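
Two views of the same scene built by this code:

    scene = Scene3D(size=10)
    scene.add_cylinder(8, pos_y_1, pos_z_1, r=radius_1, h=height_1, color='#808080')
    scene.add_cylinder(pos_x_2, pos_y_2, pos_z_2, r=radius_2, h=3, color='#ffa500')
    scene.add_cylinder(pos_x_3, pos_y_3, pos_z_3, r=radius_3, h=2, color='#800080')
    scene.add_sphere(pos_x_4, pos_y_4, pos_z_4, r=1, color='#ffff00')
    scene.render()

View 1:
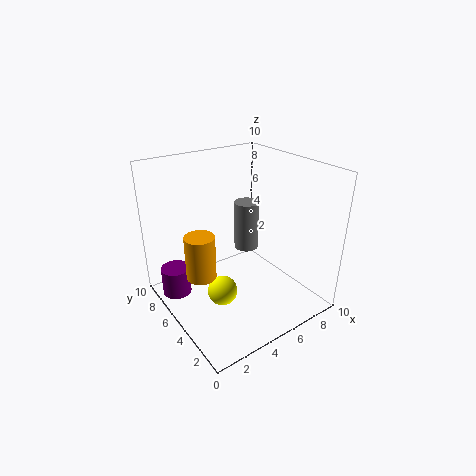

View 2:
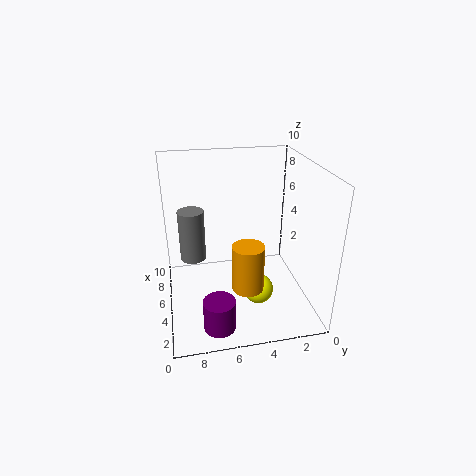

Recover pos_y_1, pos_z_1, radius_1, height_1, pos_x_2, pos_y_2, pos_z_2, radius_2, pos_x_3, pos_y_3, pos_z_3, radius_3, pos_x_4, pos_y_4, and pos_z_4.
pos_y_1 = 8; pos_z_1 = 2; radius_1 = 1; height_1 = 4; pos_x_2 = 2; pos_y_2 = 5; pos_z_2 = 3; radius_2 = 1; pos_x_3 = 1; pos_y_3 = 7; pos_z_3 = 1; radius_3 = 1; pos_x_4 = 3; pos_y_4 = 4; pos_z_4 = 2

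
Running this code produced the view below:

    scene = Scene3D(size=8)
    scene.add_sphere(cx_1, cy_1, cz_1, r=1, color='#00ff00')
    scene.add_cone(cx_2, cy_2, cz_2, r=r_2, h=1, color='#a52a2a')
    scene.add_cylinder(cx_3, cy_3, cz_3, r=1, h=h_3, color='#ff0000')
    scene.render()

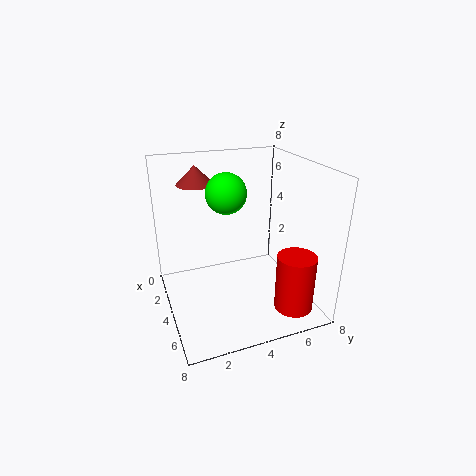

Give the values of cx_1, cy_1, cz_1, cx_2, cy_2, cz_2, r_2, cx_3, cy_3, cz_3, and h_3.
cx_1 = 5
cy_1 = 3
cz_1 = 7
cx_2 = 3
cy_2 = 2
cz_2 = 7
r_2 = 1
cx_3 = 7
cy_3 = 6
cz_3 = 1
h_3 = 3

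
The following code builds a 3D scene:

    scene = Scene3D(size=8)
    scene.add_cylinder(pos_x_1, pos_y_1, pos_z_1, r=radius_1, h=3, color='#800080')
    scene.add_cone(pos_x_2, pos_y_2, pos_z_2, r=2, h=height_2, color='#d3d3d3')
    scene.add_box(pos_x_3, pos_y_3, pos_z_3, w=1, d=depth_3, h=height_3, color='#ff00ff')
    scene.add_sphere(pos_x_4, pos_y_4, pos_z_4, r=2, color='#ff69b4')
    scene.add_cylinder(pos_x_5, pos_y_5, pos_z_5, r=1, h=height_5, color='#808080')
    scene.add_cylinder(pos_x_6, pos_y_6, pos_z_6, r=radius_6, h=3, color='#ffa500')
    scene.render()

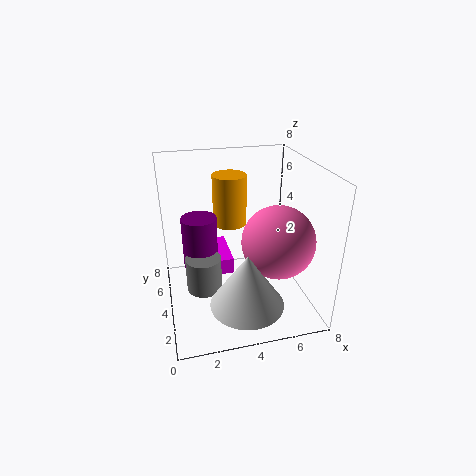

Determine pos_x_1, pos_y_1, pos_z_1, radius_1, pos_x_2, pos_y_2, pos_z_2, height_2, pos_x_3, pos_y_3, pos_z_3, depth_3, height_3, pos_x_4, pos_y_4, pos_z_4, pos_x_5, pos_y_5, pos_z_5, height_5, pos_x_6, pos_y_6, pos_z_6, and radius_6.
pos_x_1 = 2; pos_y_1 = 5; pos_z_1 = 2; radius_1 = 1; pos_x_2 = 4; pos_y_2 = 2; pos_z_2 = 1; height_2 = 3; pos_x_3 = 3; pos_y_3 = 5; pos_z_3 = 1; depth_3 = 3; height_3 = 1; pos_x_4 = 6; pos_y_4 = 3; pos_z_4 = 4; pos_x_5 = 2; pos_y_5 = 4; pos_z_5 = 1; height_5 = 2; pos_x_6 = 4; pos_y_6 = 6; pos_z_6 = 4; radius_6 = 1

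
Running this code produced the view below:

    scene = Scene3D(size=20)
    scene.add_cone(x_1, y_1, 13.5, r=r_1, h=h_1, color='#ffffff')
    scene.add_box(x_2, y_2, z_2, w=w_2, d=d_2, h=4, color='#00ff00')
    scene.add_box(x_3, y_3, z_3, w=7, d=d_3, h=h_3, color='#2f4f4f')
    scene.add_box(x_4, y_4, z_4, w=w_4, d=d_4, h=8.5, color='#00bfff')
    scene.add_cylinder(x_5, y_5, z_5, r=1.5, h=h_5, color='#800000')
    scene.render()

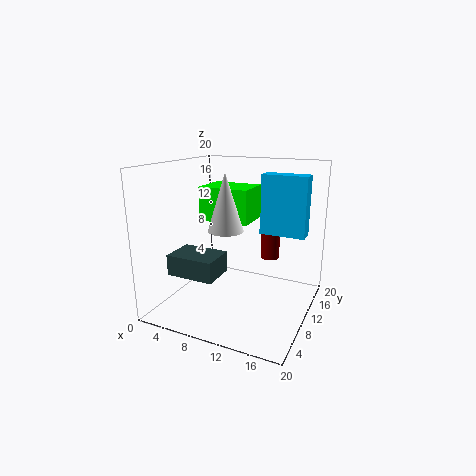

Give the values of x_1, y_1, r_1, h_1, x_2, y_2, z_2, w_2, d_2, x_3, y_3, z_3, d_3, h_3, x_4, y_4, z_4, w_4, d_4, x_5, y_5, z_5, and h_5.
x_1 = 12
y_1 = 2.5
r_1 = 2
h_1 = 6.5
x_2 = 8
y_2 = 3.5
z_2 = 14
w_2 = 6
d_2 = 4.5
x_3 = 1
y_3 = 5.5
z_3 = 4.5
d_3 = 5
h_3 = 3
x_4 = 12
y_4 = 13
z_4 = 10
w_4 = 6.5
d_4 = 2.5
x_5 = 12
y_5 = 18
z_5 = 4.5
h_5 = 8.5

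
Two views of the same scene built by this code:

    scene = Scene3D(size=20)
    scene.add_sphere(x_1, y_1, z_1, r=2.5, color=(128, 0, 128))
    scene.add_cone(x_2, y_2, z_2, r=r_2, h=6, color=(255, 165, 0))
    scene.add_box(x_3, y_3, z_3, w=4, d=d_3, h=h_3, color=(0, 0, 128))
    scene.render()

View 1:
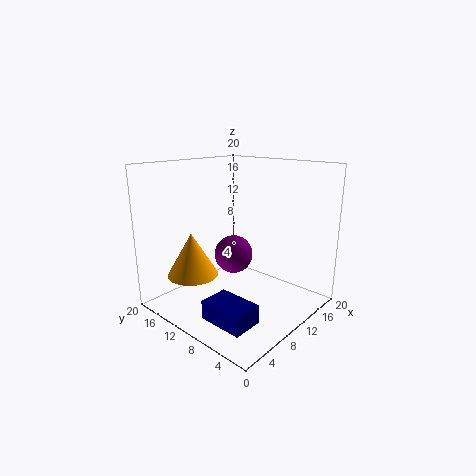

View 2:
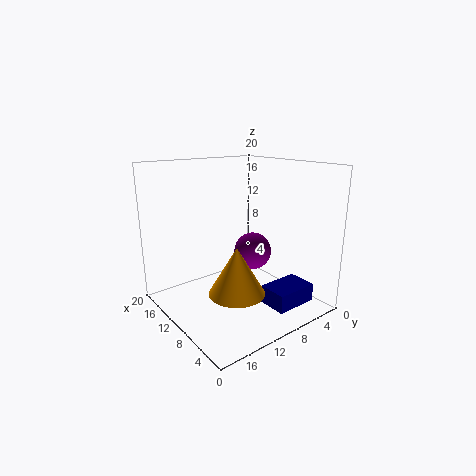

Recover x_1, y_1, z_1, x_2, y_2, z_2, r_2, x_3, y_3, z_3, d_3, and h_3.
x_1 = 8
y_1 = 9
z_1 = 8.5
x_2 = 5
y_2 = 14
z_2 = 5
r_2 = 3.5
x_3 = 2
y_3 = 3
z_3 = 1.5
d_3 = 6
h_3 = 2.5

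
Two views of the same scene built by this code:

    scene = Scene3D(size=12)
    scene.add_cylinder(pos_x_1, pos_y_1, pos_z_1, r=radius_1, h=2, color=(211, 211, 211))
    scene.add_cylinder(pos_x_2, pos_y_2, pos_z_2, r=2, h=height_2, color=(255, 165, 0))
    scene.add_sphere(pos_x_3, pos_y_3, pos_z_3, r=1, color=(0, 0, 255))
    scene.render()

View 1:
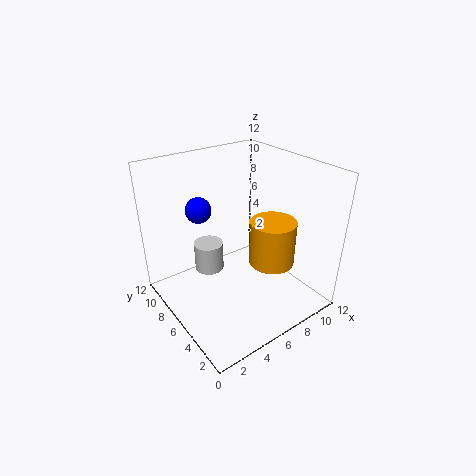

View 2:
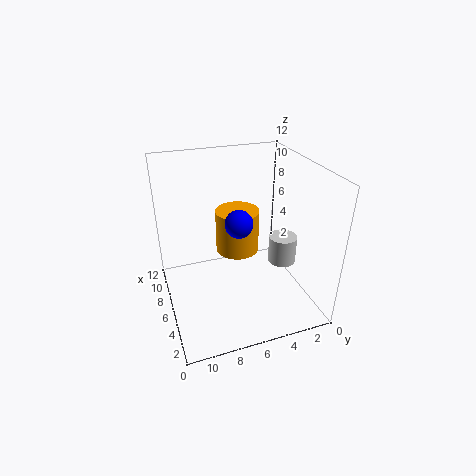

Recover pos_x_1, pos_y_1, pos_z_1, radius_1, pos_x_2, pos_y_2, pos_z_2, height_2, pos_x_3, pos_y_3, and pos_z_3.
pos_x_1 = 2; pos_y_1 = 4; pos_z_1 = 6; radius_1 = 1; pos_x_2 = 9; pos_y_2 = 5; pos_z_2 = 3; height_2 = 4; pos_x_3 = 3; pos_y_3 = 7; pos_z_3 = 9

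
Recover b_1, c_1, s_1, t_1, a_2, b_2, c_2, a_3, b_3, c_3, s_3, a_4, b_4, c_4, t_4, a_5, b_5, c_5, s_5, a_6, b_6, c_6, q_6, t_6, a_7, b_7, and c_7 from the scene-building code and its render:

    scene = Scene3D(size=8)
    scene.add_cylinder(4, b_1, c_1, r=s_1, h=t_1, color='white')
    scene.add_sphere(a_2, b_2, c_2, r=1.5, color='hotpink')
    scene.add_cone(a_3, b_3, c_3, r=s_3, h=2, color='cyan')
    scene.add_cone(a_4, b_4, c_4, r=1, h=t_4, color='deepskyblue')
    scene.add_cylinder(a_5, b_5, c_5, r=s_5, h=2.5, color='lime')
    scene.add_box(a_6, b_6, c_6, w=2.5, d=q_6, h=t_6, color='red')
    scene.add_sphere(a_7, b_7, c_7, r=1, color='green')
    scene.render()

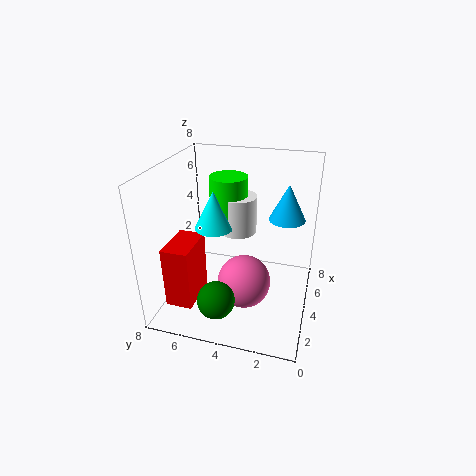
b_1 = 4
c_1 = 4.5
s_1 = 1
t_1 = 2
a_2 = 3.5
b_2 = 3.5
c_2 = 1.5
a_3 = 3
b_3 = 5
c_3 = 5
s_3 = 1
a_4 = 5
b_4 = 1.5
c_4 = 5
t_4 = 2
a_5 = 4
b_5 = 4.5
c_5 = 5
s_5 = 1
a_6 = 1.5
b_6 = 6
c_6 = 0.5
q_6 = 1.5
t_6 = 3.5
a_7 = 1.5
b_7 = 4.5
c_7 = 1.5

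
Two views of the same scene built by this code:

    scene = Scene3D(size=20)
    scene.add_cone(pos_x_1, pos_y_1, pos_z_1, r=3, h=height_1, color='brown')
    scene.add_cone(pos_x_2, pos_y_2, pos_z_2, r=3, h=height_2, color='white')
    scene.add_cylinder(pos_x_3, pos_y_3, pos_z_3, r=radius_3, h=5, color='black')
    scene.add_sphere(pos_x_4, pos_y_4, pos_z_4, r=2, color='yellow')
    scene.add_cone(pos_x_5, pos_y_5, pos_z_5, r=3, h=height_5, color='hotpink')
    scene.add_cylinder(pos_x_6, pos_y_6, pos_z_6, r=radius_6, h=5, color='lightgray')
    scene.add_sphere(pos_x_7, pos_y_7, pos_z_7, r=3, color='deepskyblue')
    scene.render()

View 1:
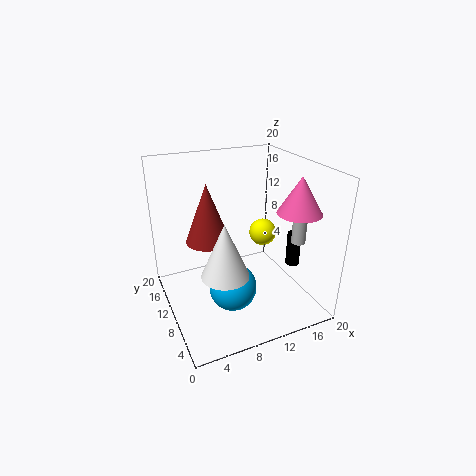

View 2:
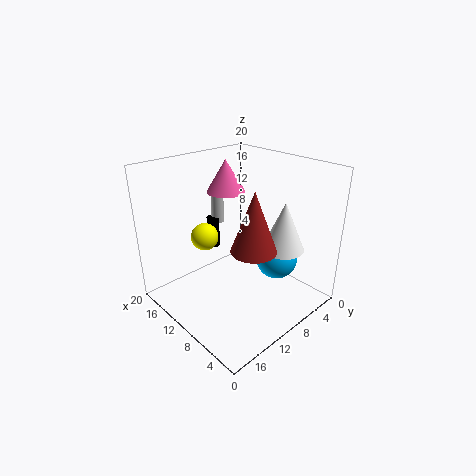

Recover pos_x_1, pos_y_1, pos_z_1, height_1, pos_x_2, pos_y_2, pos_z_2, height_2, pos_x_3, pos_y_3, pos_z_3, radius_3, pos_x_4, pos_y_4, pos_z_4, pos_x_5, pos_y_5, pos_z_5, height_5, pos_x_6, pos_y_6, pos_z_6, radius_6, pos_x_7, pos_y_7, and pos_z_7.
pos_x_1 = 6
pos_y_1 = 11
pos_z_1 = 10
height_1 = 8
pos_x_2 = 6
pos_y_2 = 5
pos_z_2 = 8
height_2 = 7
pos_x_3 = 18
pos_y_3 = 8
pos_z_3 = 5
radius_3 = 1
pos_x_4 = 15
pos_y_4 = 12
pos_z_4 = 9
pos_x_5 = 17
pos_y_5 = 6
pos_z_5 = 14
height_5 = 5
pos_x_6 = 18
pos_y_6 = 7
pos_z_6 = 9
radius_6 = 1
pos_x_7 = 7
pos_y_7 = 5
pos_z_7 = 6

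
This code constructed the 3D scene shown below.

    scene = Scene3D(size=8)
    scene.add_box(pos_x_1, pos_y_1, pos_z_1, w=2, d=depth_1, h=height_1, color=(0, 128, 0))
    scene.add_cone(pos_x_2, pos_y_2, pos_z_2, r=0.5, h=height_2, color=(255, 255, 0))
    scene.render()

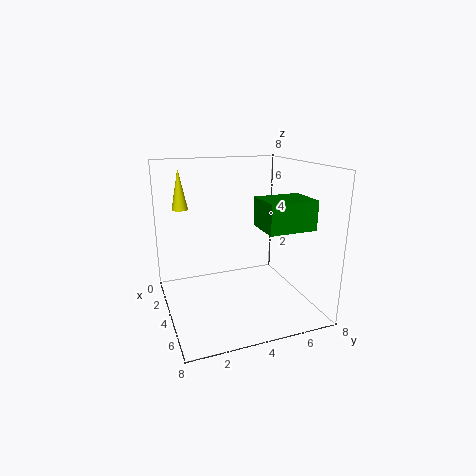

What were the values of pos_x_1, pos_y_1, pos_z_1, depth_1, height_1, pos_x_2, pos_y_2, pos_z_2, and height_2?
pos_x_1 = 5
pos_y_1 = 4.5
pos_z_1 = 5
depth_1 = 2.5
height_1 = 1.5
pos_x_2 = 0.5
pos_y_2 = 1.5
pos_z_2 = 5
height_2 = 2.5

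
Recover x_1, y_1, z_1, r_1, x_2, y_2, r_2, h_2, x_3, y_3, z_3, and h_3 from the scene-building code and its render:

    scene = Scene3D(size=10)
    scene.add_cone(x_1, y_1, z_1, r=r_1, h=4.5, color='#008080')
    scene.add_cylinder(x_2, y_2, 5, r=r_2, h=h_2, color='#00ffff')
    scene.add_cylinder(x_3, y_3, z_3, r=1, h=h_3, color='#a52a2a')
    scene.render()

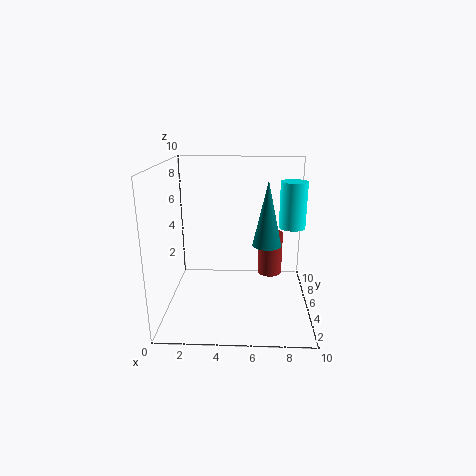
x_1 = 7
y_1 = 5
z_1 = 4.5
r_1 = 1
x_2 = 9
y_2 = 7.5
r_2 = 1
h_2 = 3.5
x_3 = 7.5
y_3 = 9
z_3 = 0.5
h_3 = 3.5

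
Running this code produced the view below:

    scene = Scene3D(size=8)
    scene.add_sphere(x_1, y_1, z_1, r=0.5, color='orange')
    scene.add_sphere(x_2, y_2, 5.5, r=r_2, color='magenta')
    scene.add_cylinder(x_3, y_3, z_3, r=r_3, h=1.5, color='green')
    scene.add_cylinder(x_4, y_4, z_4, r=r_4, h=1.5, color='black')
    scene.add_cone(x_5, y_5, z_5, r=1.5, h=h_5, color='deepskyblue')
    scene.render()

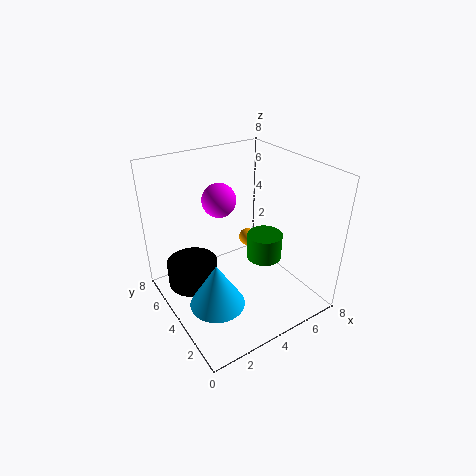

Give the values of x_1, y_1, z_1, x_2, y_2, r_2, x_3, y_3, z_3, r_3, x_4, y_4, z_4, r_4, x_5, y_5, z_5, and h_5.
x_1 = 5, y_1 = 4.5, z_1 = 3.5, x_2 = 4, y_2 = 6, r_2 = 1, x_3 = 5.5, y_3 = 3.5, z_3 = 2.5, r_3 = 1, x_4 = 2, y_4 = 6, z_4 = 0.5, r_4 = 1.5, x_5 = 2, y_5 = 3, z_5 = 1, h_5 = 2.5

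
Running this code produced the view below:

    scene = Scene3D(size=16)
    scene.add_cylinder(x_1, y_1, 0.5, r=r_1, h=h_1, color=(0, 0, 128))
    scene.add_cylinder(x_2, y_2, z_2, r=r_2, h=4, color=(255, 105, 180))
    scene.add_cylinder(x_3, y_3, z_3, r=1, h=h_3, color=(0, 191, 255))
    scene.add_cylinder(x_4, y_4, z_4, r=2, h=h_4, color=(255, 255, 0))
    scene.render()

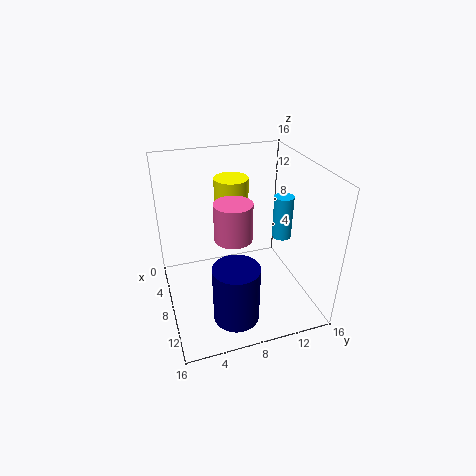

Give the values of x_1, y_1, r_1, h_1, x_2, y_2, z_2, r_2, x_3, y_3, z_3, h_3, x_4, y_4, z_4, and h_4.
x_1 = 12; y_1 = 6.5; r_1 = 2.5; h_1 = 6.5; x_2 = 9.5; y_2 = 7; z_2 = 9; r_2 = 2; x_3 = 10.5; y_3 = 12; z_3 = 9; h_3 = 4.5; x_4 = 4; y_4 = 8.5; z_4 = 7.5; h_4 = 6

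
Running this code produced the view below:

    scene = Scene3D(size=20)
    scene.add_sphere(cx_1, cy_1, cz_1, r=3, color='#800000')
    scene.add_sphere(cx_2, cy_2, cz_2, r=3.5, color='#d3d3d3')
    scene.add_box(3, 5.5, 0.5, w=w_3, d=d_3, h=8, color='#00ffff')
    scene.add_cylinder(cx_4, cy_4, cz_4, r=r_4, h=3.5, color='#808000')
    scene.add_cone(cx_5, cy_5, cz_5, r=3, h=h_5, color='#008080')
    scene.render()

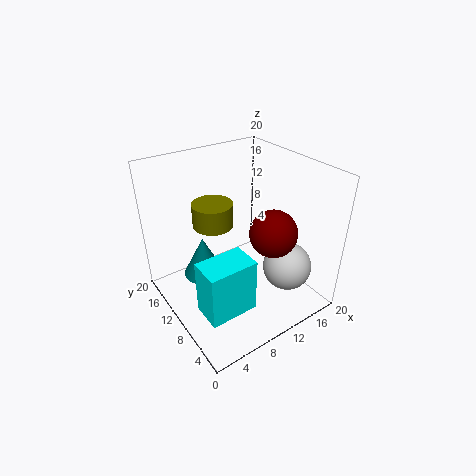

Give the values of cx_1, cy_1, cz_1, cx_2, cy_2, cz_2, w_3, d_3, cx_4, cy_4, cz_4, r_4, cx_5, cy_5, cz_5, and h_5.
cx_1 = 11.5; cy_1 = 4.5; cz_1 = 13; cx_2 = 16; cy_2 = 6; cz_2 = 5; w_3 = 7; d_3 = 4.5; cx_4 = 9; cy_4 = 15; cz_4 = 10; r_4 = 3; cx_5 = 6.5; cy_5 = 14; cz_5 = 3; h_5 = 6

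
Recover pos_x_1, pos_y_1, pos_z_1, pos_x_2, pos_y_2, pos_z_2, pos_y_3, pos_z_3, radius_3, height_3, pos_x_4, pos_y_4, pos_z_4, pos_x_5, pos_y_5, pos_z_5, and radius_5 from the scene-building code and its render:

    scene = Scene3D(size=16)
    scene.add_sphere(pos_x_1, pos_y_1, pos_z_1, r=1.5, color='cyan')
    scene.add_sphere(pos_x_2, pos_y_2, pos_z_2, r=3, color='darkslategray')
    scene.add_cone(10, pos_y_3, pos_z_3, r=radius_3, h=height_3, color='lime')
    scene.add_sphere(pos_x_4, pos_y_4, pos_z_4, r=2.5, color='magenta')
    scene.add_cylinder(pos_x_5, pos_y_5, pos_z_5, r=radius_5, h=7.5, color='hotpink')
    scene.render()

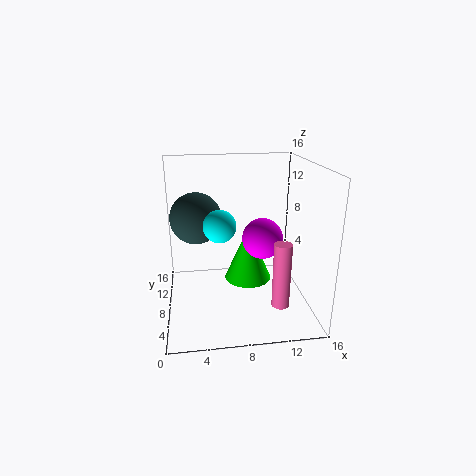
pos_x_1 = 5.5; pos_y_1 = 2.5; pos_z_1 = 11.5; pos_x_2 = 3.5; pos_y_2 = 11; pos_z_2 = 9.5; pos_y_3 = 12.5; pos_z_3 = 0.5; radius_3 = 3; height_3 = 7; pos_x_4 = 11.5; pos_y_4 = 11; pos_z_4 = 6.5; pos_x_5 = 12.5; pos_y_5 = 5.5; pos_z_5 = 0.5; radius_5 = 1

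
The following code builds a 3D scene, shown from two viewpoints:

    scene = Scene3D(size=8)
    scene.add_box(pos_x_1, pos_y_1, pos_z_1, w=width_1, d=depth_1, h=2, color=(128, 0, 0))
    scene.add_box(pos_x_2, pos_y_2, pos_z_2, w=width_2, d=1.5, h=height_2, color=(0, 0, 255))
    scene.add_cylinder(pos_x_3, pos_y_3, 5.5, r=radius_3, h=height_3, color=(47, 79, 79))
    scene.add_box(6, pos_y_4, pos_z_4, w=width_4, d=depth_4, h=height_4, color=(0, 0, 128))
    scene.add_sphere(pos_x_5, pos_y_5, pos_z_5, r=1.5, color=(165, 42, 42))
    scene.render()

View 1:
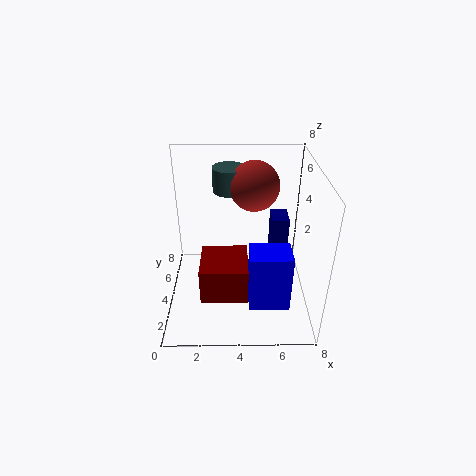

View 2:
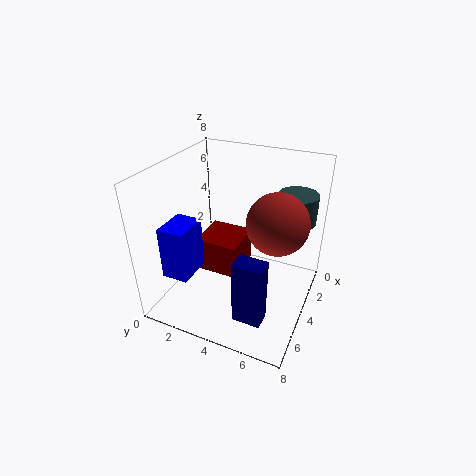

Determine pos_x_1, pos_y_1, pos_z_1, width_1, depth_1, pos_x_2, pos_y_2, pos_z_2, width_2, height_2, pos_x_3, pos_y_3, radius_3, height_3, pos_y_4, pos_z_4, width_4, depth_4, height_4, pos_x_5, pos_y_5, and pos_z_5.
pos_x_1 = 2; pos_y_1 = 1.5; pos_z_1 = 1.5; width_1 = 2.5; depth_1 = 2.5; pos_x_2 = 4.5; pos_y_2 = 0.5; pos_z_2 = 2; width_2 = 2; height_2 = 3; pos_x_3 = 3.5; pos_y_3 = 7; radius_3 = 1; height_3 = 1.5; pos_y_4 = 5; pos_z_4 = 1; width_4 = 1; depth_4 = 1.5; height_4 = 3.5; pos_x_5 = 5; pos_y_5 = 6.5; pos_z_5 = 6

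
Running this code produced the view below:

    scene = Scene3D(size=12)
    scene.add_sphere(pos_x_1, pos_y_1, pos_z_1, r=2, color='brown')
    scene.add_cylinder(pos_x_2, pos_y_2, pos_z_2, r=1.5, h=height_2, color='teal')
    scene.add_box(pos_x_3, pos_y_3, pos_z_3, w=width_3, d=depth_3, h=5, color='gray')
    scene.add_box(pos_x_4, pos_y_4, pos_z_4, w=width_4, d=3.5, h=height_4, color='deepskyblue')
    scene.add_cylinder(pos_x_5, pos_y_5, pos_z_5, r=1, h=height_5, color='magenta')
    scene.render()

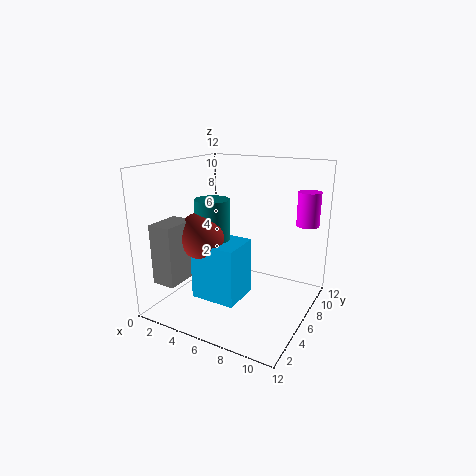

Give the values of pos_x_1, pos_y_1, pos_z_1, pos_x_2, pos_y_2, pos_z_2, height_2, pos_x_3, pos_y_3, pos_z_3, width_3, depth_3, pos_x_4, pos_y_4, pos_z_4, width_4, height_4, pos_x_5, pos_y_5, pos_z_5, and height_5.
pos_x_1 = 3; pos_y_1 = 5; pos_z_1 = 6; pos_x_2 = 3.5; pos_y_2 = 6; pos_z_2 = 5.5; height_2 = 3.5; pos_x_3 = 0.5; pos_y_3 = 1.5; pos_z_3 = 2.5; width_3 = 2; depth_3 = 3; pos_x_4 = 2.5; pos_y_4 = 4; pos_z_4 = 0.5; width_4 = 4; height_4 = 5; pos_x_5 = 10.5; pos_y_5 = 10.5; pos_z_5 = 6.5; height_5 = 3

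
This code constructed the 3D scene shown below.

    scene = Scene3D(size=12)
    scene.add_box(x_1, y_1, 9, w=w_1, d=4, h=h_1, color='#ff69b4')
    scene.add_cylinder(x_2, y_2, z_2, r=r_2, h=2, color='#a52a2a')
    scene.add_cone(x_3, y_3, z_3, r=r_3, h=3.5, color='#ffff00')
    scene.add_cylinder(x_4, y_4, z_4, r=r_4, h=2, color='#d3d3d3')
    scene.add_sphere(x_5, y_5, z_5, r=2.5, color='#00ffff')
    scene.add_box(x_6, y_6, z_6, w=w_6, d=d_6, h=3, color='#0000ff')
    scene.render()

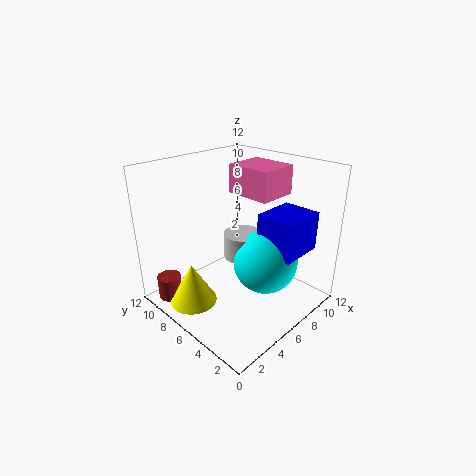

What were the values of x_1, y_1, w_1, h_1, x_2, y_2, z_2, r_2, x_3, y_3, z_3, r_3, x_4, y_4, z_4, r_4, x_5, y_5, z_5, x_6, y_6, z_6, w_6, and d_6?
x_1 = 7.5, y_1 = 4.5, w_1 = 3.5, h_1 = 2.5, x_2 = 1.5, y_2 = 10, z_2 = 0.5, r_2 = 1, x_3 = 2.5, y_3 = 8, z_3 = 0.5, r_3 = 2, x_4 = 5.5, y_4 = 5, z_4 = 5, r_4 = 1.5, x_5 = 6, y_5 = 3, z_5 = 5, x_6 = 5.5, y_6 = 0.5, z_6 = 6, w_6 = 3.5, d_6 = 3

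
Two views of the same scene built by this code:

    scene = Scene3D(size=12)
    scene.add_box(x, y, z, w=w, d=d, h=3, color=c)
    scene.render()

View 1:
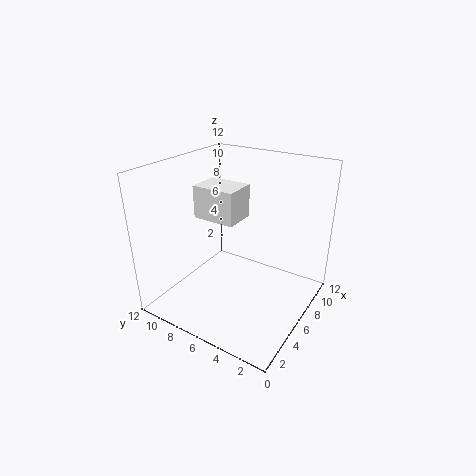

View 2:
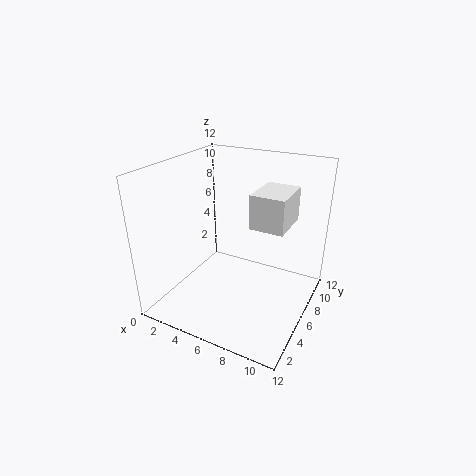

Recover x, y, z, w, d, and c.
x = 6.5; y = 7; z = 6.5; w = 3; d = 4; c = 'white'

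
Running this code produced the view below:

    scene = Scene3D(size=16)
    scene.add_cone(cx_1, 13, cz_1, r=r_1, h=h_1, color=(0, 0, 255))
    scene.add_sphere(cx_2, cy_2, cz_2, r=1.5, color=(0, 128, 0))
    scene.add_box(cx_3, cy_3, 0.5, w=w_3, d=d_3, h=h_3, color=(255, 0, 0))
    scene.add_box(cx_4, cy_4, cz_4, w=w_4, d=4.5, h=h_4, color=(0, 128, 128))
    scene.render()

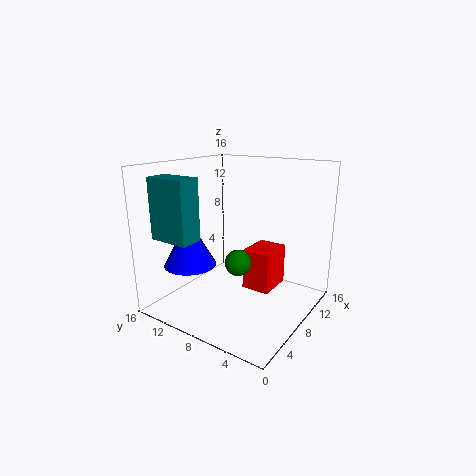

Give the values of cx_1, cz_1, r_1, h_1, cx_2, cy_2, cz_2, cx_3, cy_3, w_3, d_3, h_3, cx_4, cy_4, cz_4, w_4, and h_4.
cx_1 = 5.5
cz_1 = 4.5
r_1 = 3
h_1 = 5.5
cx_2 = 8
cy_2 = 8
cz_2 = 5
cx_3 = 10.5
cy_3 = 5.5
w_3 = 4.5
d_3 = 3.5
h_3 = 5
cx_4 = 1.5
cy_4 = 10
cz_4 = 8.5
w_4 = 2.5
h_4 = 6.5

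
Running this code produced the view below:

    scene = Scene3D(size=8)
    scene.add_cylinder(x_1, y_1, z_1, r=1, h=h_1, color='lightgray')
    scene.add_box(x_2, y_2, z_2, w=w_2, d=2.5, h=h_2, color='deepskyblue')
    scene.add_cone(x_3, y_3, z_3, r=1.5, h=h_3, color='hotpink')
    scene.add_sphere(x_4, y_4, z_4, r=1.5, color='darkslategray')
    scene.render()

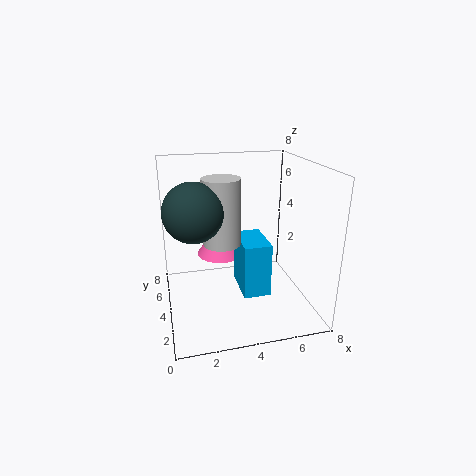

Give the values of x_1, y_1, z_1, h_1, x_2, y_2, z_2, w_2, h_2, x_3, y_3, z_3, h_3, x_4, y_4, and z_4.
x_1 = 3
y_1 = 3.5
z_1 = 4
h_1 = 3.5
x_2 = 4
y_2 = 2.5
z_2 = 1
w_2 = 1.5
h_2 = 3
x_3 = 3.5
y_3 = 6.5
z_3 = 2
h_3 = 2
x_4 = 1.5
y_4 = 3
z_4 = 6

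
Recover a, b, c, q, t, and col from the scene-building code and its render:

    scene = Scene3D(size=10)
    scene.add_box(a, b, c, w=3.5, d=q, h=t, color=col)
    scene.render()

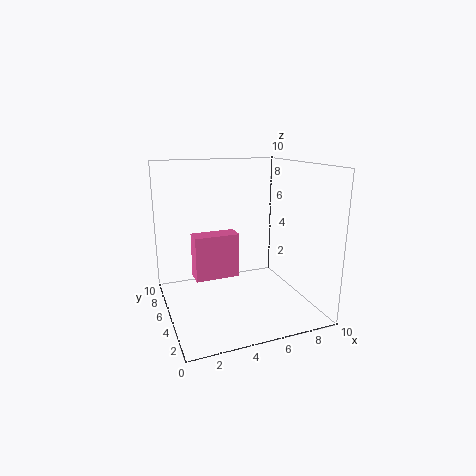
a = 2.5
b = 7.25
c = 1
q = 1.5
t = 3.5
col = 'hotpink'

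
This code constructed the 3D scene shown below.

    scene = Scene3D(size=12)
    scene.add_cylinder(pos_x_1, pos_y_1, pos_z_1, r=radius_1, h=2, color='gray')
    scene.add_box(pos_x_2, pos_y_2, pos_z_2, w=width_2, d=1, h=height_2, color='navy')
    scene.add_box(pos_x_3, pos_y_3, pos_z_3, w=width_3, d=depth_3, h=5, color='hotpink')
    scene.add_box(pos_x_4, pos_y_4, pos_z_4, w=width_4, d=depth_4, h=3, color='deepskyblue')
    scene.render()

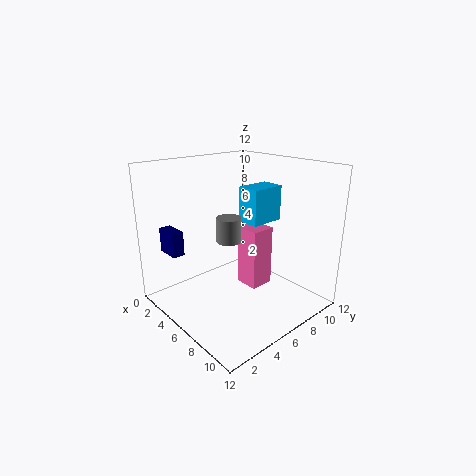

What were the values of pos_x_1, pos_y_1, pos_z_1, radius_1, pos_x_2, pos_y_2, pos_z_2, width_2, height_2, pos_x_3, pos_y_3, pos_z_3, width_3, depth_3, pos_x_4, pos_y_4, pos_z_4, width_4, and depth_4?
pos_x_1 = 6
pos_y_1 = 5
pos_z_1 = 6
radius_1 = 1
pos_x_2 = 2
pos_y_2 = 1
pos_z_2 = 5
width_2 = 2
height_2 = 2
pos_x_3 = 6
pos_y_3 = 6
pos_z_3 = 2
width_3 = 2
depth_3 = 2
pos_x_4 = 5
pos_y_4 = 7
pos_z_4 = 7
width_4 = 2
depth_4 = 3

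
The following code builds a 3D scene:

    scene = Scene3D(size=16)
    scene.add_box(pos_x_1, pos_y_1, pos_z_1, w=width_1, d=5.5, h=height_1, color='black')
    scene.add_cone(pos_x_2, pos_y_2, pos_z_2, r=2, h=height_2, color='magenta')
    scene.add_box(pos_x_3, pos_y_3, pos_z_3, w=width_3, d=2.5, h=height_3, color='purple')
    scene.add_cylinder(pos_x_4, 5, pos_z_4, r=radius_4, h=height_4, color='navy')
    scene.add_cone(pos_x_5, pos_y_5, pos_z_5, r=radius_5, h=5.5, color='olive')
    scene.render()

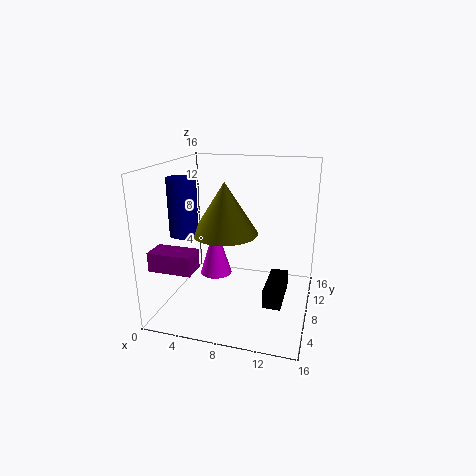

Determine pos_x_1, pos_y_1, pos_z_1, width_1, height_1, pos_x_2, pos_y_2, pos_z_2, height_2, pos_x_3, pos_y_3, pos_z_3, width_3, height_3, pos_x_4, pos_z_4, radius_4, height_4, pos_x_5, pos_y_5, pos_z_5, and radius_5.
pos_x_1 = 11.5
pos_y_1 = 5
pos_z_1 = 1.5
width_1 = 2
height_1 = 2
pos_x_2 = 4
pos_y_2 = 11.5
pos_z_2 = 1.5
height_2 = 6.5
pos_x_3 = 0.5
pos_y_3 = 1.5
pos_z_3 = 6
width_3 = 4.5
height_3 = 2
pos_x_4 = 3
pos_z_4 = 9
radius_4 = 1.5
height_4 = 6
pos_x_5 = 7
pos_y_5 = 6.5
pos_z_5 = 9
radius_5 = 3.5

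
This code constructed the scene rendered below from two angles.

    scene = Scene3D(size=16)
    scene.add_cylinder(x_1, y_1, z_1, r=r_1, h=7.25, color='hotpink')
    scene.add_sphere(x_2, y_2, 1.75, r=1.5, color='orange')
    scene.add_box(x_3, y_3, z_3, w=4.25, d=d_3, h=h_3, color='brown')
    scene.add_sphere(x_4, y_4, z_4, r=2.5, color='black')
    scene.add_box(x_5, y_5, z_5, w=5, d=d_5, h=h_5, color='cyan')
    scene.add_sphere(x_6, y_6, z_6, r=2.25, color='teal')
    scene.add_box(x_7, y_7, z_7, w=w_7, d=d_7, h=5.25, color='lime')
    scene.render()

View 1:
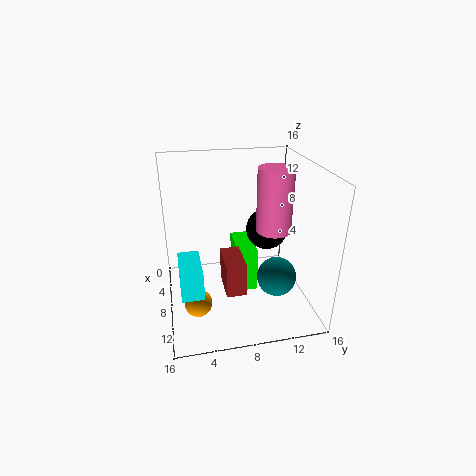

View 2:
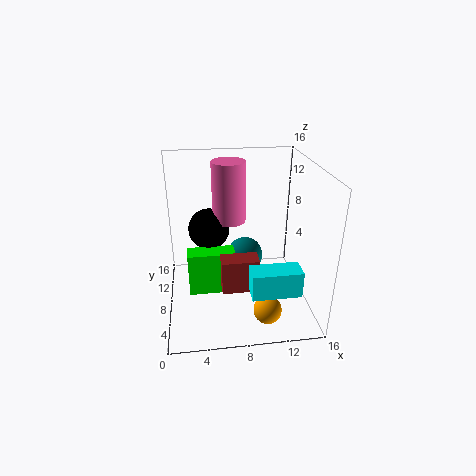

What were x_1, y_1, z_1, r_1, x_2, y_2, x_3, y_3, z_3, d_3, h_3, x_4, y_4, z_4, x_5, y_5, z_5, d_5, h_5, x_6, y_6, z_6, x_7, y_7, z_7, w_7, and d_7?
x_1 = 7.5; y_1 = 12.25; z_1 = 8.25; r_1 = 2; x_2 = 10.5; y_2 = 3; x_3 = 6; y_3 = 6.25; z_3 = 1.75; d_3 = 2.25; h_3 = 4; x_4 = 5; y_4 = 12.25; z_4 = 7.25; x_5 = 8.5; y_5 = 1.25; z_5 = 4.5; d_5 = 2.25; h_5 = 2.75; x_6 = 9.5; y_6 = 12.25; z_6 = 3.25; x_7 = 2.25; y_7 = 8.25; z_7 = 0.5; w_7 = 5.5; d_7 = 2.25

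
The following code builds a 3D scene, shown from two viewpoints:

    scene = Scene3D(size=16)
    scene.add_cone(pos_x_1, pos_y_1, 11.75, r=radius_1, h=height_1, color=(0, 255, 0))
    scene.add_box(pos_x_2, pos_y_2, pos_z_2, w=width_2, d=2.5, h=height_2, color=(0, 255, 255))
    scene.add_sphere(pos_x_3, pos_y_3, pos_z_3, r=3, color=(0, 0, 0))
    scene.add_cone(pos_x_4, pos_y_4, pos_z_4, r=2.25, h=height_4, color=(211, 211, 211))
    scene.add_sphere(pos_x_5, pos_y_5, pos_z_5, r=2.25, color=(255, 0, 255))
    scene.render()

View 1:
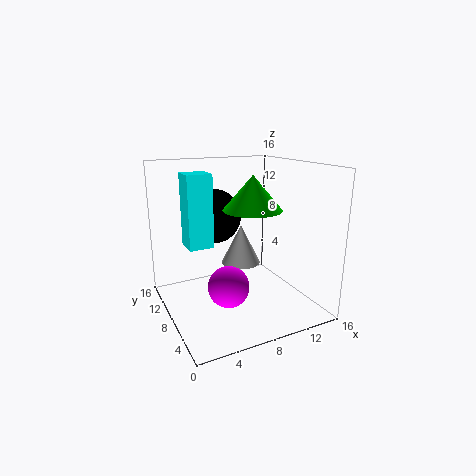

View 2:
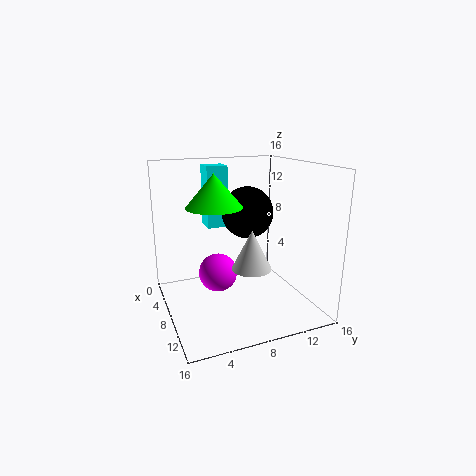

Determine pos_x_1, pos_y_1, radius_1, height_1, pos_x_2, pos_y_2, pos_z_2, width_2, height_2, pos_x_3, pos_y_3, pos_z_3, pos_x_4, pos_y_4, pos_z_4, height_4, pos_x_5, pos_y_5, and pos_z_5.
pos_x_1 = 8.25
pos_y_1 = 5.25
radius_1 = 3
height_1 = 3.5
pos_x_2 = 1.75
pos_y_2 = 5.75
pos_z_2 = 8.25
width_2 = 2.5
height_2 = 7.25
pos_x_3 = 6
pos_y_3 = 10
pos_z_3 = 10.25
pos_x_4 = 9
pos_y_4 = 9.25
pos_z_4 = 4.5
height_4 = 4.5
pos_x_5 = 6
pos_y_5 = 6.25
pos_z_5 = 3.25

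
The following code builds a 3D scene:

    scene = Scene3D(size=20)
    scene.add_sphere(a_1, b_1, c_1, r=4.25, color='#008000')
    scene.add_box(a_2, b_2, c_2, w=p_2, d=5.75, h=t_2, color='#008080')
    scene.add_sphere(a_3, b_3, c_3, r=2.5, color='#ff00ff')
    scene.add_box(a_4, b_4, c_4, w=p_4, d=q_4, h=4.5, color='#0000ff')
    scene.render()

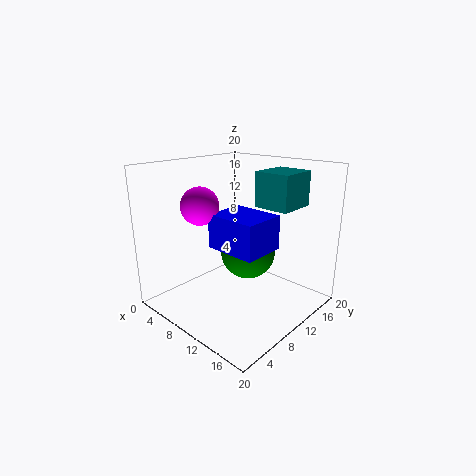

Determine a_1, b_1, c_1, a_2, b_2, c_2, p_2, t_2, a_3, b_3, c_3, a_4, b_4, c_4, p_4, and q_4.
a_1 = 7.75
b_1 = 14.75
c_1 = 5.75
a_2 = 10
b_2 = 13.5
c_2 = 13.75
p_2 = 5.25
t_2 = 5
a_3 = 7.5
b_3 = 5.5
c_3 = 15
a_4 = 9
b_4 = 5.5
c_4 = 9.75
p_4 = 7
q_4 = 5.75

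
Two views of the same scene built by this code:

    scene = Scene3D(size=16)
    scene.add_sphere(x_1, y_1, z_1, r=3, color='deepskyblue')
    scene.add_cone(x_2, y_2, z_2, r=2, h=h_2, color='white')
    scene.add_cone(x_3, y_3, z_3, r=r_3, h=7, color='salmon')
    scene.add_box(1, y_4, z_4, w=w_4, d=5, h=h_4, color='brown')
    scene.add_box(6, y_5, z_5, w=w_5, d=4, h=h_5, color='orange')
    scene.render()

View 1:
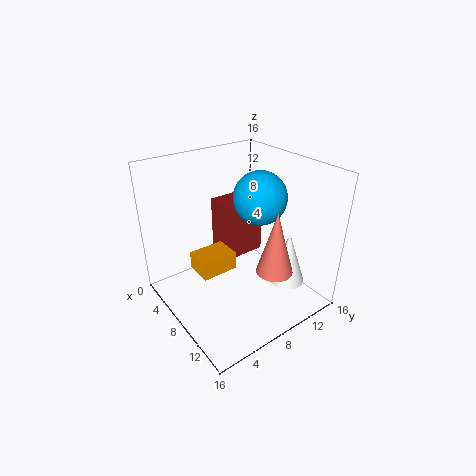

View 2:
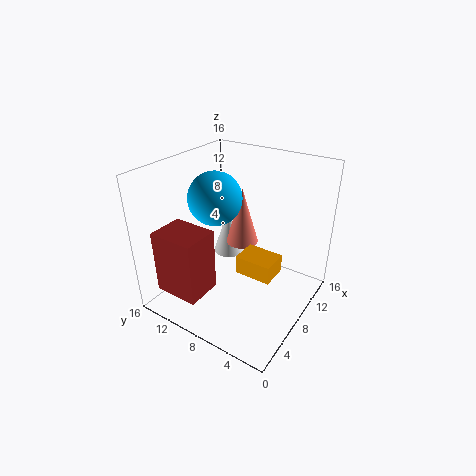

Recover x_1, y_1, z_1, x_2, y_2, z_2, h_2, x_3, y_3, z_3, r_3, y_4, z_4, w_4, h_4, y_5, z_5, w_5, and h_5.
x_1 = 8; y_1 = 11; z_1 = 12; x_2 = 12; y_2 = 12; z_2 = 3; h_2 = 6; x_3 = 12; y_3 = 10; z_3 = 5; r_3 = 2; y_4 = 9; z_4 = 3; w_4 = 4; h_4 = 7; y_5 = 3; z_5 = 5; w_5 = 3; h_5 = 2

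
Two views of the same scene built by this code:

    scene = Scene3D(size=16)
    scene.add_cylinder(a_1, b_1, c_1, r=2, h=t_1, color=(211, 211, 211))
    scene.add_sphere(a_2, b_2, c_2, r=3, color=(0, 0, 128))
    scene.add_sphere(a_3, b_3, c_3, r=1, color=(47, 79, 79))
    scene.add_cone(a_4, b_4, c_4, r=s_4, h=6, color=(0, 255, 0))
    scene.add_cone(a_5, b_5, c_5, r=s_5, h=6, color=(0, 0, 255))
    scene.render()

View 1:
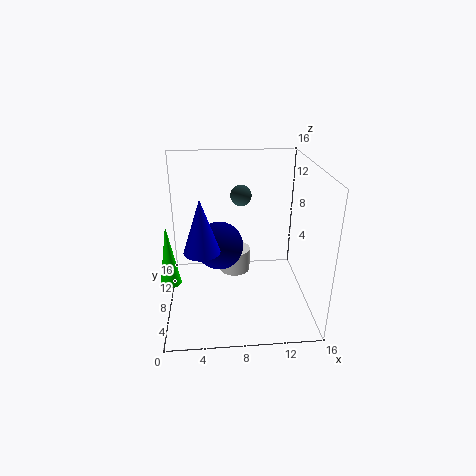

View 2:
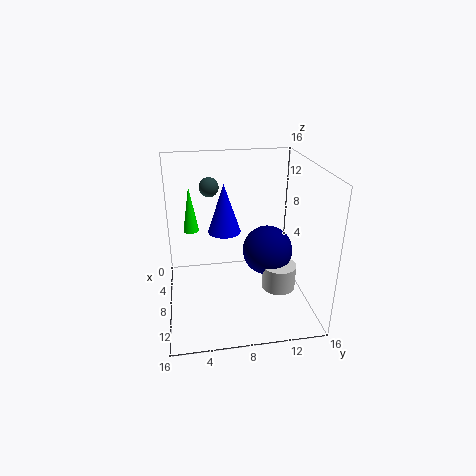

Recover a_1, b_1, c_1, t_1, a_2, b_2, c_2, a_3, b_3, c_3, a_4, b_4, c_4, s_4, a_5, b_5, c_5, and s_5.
a_1 = 8, b_1 = 13, c_1 = 1, t_1 = 3, a_2 = 6, b_2 = 12, c_2 = 5, a_3 = 8, b_3 = 5, c_3 = 14, a_4 = 1, b_4 = 3, c_4 = 6, s_4 = 1, a_5 = 4, b_5 = 7, c_5 = 7, s_5 = 2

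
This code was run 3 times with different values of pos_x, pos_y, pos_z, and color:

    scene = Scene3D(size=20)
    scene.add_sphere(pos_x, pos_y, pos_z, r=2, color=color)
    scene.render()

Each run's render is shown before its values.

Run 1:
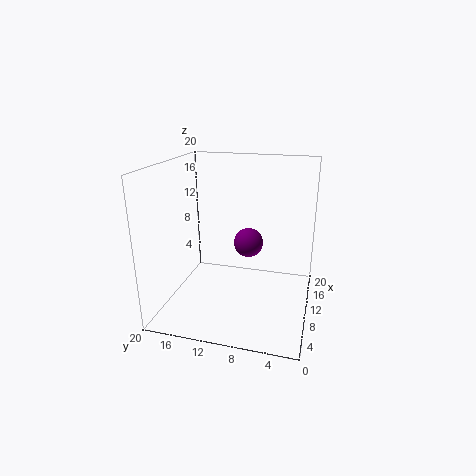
pos_x = 10, pos_y = 8.5, pos_z = 9.5, color = 'purple'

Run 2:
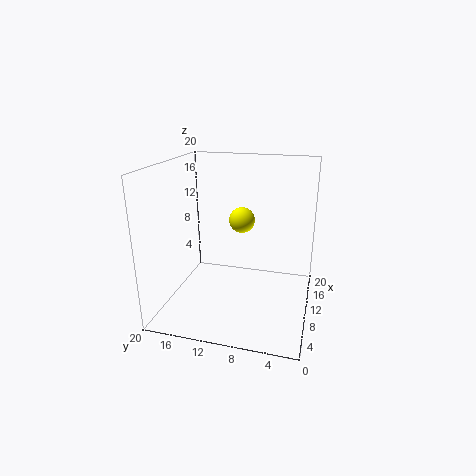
pos_x = 16, pos_y = 11, pos_z = 10.5, color = 'yellow'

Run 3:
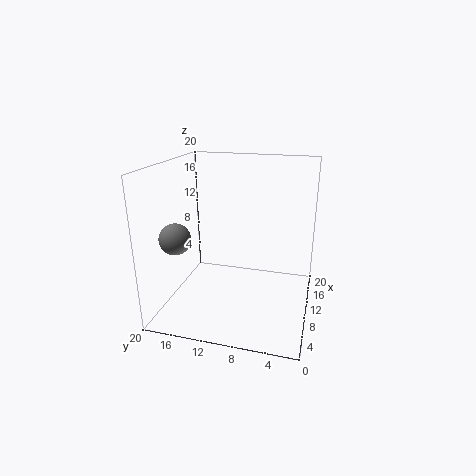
pos_x = 4, pos_y = 16.5, pos_z = 11.5, color = 'gray'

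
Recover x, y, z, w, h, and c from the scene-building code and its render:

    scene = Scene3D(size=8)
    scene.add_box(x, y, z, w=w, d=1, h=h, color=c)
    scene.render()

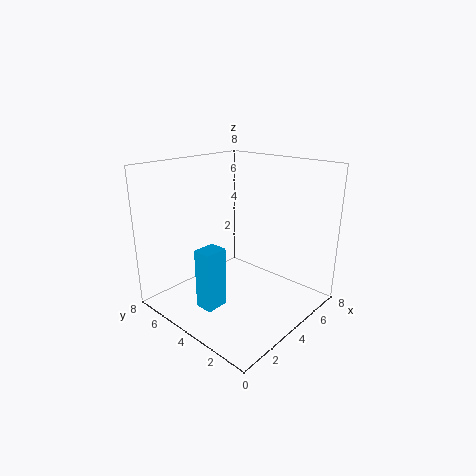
x = 1.25
y = 3.5
z = 0.75
w = 1.25
h = 3.25
c = 'deepskyblue'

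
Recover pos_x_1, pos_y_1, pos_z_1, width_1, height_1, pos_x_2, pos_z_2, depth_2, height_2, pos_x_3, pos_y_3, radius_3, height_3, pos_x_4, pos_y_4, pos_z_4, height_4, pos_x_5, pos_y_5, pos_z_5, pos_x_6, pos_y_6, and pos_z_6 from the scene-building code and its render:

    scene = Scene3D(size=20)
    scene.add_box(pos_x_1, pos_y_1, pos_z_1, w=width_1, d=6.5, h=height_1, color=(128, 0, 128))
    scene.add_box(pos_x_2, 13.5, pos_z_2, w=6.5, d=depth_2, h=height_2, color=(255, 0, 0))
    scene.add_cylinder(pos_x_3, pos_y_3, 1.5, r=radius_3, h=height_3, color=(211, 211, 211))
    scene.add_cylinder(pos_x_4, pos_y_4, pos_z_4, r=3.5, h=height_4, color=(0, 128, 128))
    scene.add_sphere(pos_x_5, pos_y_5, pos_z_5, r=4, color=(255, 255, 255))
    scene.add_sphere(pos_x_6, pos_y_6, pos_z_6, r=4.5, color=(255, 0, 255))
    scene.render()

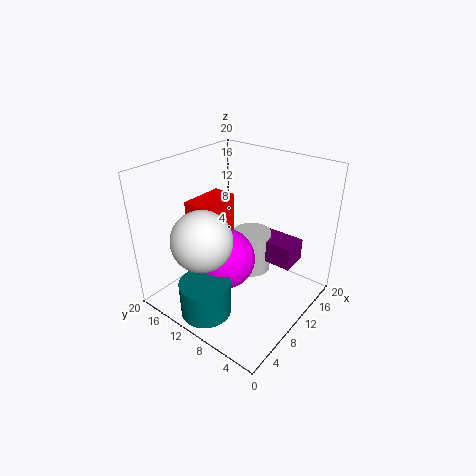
pos_x_1 = 15; pos_y_1 = 4.5; pos_z_1 = 4; width_1 = 4; height_1 = 3.5; pos_x_2 = 7; pos_z_2 = 5.5; depth_2 = 3.5; height_2 = 9; pos_x_3 = 15.5; pos_y_3 = 11.5; radius_3 = 3; height_3 = 6.5; pos_x_4 = 4; pos_y_4 = 11; pos_z_4 = 0.5; height_4 = 5; pos_x_5 = 4.5; pos_y_5 = 11.5; pos_z_5 = 11.5; pos_x_6 = 10; pos_y_6 = 12.5; pos_z_6 = 5.5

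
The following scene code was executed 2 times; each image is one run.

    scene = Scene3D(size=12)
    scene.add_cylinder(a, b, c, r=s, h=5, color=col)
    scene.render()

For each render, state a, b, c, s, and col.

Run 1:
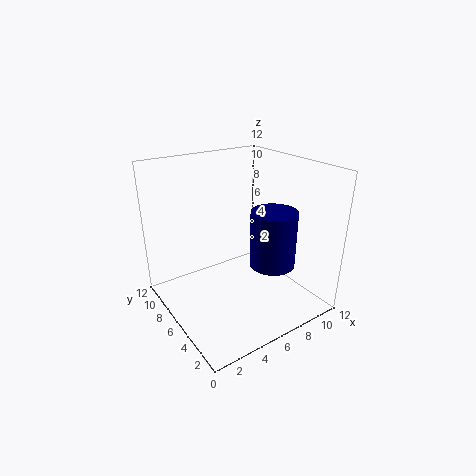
a = 9
b = 5
c = 3
s = 2
col = 'navy'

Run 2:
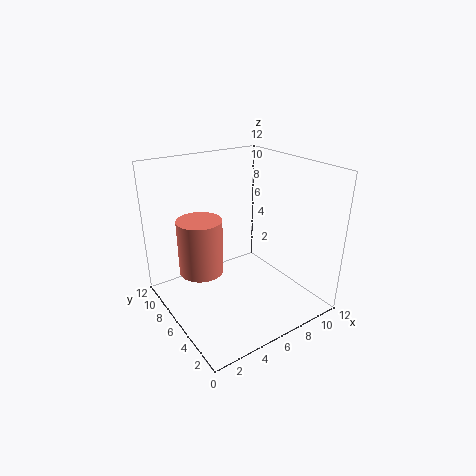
a = 4
b = 9
c = 2
s = 2
col = 'salmon'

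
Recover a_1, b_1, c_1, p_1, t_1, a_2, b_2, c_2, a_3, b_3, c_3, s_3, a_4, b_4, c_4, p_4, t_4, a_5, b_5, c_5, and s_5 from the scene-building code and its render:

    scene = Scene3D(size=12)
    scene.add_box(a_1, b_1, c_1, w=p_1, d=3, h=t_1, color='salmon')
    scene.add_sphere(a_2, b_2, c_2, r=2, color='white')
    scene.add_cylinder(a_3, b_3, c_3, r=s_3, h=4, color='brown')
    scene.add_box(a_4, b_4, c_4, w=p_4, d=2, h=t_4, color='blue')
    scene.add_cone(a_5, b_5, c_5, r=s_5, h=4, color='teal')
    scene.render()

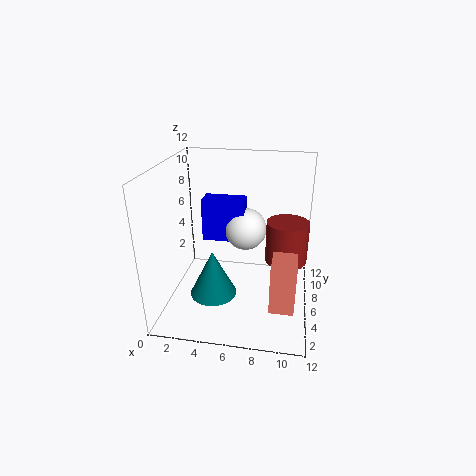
a_1 = 9, b_1 = 3, c_1 = 1, p_1 = 2, t_1 = 4, a_2 = 6, b_2 = 10, c_2 = 5, a_3 = 10, b_3 = 10, c_3 = 2, s_3 = 2, a_4 = 2, b_4 = 9, c_4 = 4, p_4 = 4, t_4 = 4, a_5 = 4, b_5 = 5, c_5 = 1, s_5 = 2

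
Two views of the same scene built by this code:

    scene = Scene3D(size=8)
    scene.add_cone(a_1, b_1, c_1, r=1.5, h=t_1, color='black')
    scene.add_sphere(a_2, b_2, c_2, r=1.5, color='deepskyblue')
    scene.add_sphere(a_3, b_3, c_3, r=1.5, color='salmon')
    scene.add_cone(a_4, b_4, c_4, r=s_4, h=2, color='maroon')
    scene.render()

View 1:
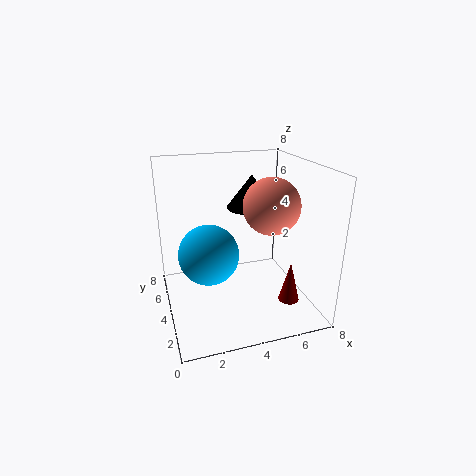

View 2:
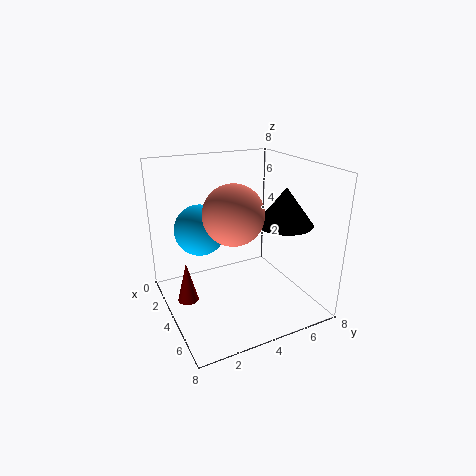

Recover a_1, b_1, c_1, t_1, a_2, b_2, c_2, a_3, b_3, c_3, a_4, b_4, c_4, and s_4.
a_1 = 5.5
b_1 = 6
c_1 = 5
t_1 = 2
a_2 = 2
b_2 = 2.5
c_2 = 4
a_3 = 5.5
b_3 = 3
c_3 = 6
a_4 = 5.5
b_4 = 0.5
c_4 = 2
s_4 = 0.5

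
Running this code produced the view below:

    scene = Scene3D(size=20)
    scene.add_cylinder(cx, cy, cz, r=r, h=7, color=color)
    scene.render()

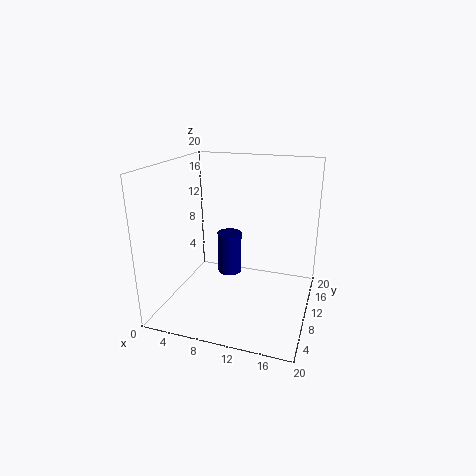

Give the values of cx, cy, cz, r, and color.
cx = 6, cy = 17.5, cz = 0.5, r = 2, color = 'navy'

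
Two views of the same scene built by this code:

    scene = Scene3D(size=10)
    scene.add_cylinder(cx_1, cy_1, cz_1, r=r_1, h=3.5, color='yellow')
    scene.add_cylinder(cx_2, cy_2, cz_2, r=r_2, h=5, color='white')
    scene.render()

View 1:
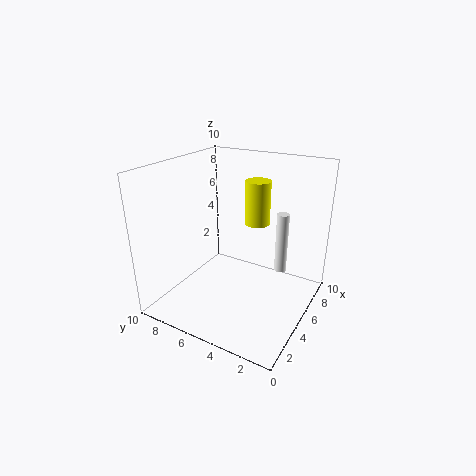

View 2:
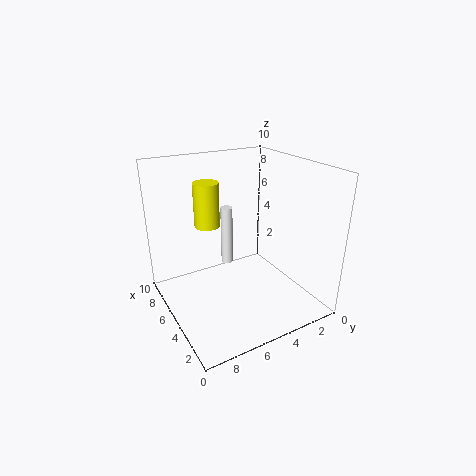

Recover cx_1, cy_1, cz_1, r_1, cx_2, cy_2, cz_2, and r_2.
cx_1 = 9; cy_1 = 5.5; cz_1 = 4.5; r_1 = 1; cx_2 = 9.5; cy_2 = 3.5; cz_2 = 0.5; r_2 = 0.5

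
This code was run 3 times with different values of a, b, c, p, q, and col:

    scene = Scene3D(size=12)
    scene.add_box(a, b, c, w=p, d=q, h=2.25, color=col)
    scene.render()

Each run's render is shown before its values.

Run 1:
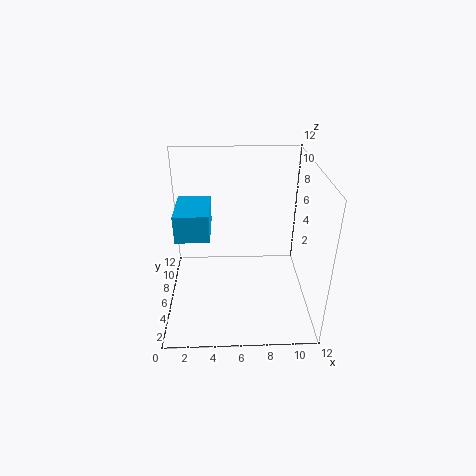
a = 1
b = 4.5
c = 6.5
p = 2.75
q = 4
col = 'deepskyblue'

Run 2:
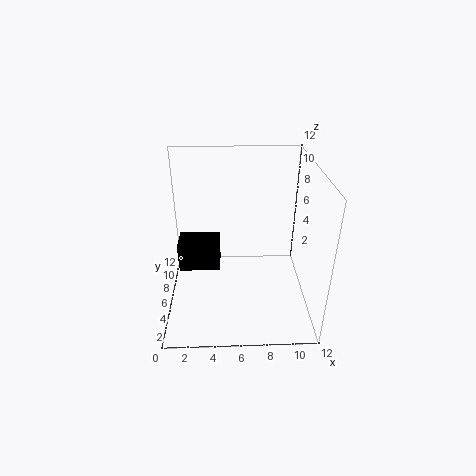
a = 1.25
b = 4
c = 4.25
p = 3.25
q = 2.25
col = 'black'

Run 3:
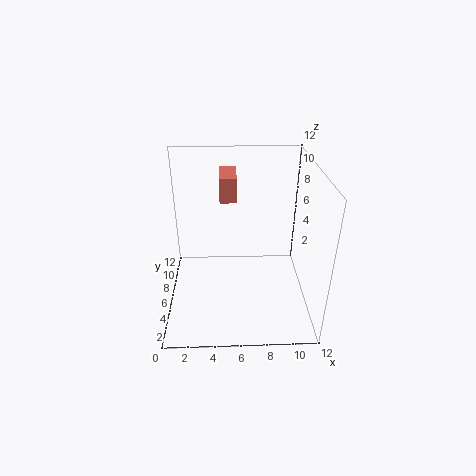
a = 4.5
b = 8.5
c = 8
p = 1.5
q = 3.25
col = 'salmon'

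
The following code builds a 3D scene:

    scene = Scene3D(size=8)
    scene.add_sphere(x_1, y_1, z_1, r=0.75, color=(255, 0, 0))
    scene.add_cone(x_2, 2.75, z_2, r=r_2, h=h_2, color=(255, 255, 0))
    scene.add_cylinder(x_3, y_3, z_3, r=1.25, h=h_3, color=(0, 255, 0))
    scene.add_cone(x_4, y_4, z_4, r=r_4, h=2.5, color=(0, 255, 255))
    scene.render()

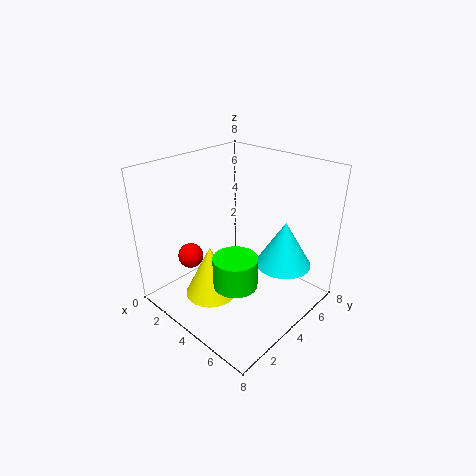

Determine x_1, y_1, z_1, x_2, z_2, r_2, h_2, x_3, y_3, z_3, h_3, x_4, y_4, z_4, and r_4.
x_1 = 1.25; y_1 = 2.75; z_1 = 2.25; x_2 = 3; z_2 = 0.5; r_2 = 1.5; h_2 = 3; x_3 = 4.5; y_3 = 3.25; z_3 = 1.5; h_3 = 1.75; x_4 = 6.25; y_4 = 5.25; z_4 = 2.75; r_4 = 1.5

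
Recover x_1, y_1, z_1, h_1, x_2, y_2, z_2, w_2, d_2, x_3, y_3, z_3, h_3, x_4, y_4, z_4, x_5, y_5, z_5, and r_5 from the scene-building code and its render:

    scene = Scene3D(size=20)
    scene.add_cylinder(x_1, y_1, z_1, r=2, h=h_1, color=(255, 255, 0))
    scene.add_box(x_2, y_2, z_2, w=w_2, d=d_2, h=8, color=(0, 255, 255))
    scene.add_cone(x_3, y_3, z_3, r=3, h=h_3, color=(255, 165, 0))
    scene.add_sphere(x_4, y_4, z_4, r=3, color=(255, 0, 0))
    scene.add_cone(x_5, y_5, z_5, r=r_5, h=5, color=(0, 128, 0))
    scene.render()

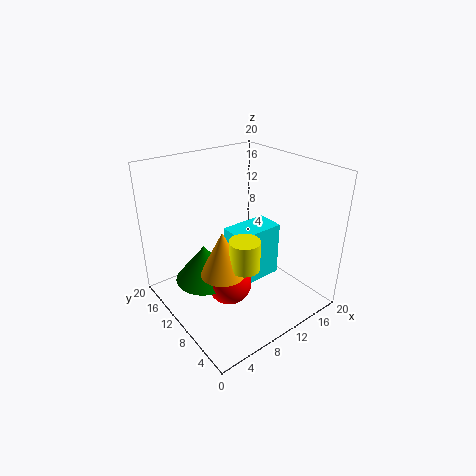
x_1 = 8
y_1 = 6
z_1 = 8
h_1 = 4
x_2 = 9
y_2 = 8
z_2 = 3
w_2 = 7
d_2 = 4
x_3 = 6
y_3 = 8
z_3 = 7
h_3 = 6
x_4 = 7
y_4 = 8
z_4 = 5
x_5 = 5
y_5 = 11
z_5 = 5
r_5 = 4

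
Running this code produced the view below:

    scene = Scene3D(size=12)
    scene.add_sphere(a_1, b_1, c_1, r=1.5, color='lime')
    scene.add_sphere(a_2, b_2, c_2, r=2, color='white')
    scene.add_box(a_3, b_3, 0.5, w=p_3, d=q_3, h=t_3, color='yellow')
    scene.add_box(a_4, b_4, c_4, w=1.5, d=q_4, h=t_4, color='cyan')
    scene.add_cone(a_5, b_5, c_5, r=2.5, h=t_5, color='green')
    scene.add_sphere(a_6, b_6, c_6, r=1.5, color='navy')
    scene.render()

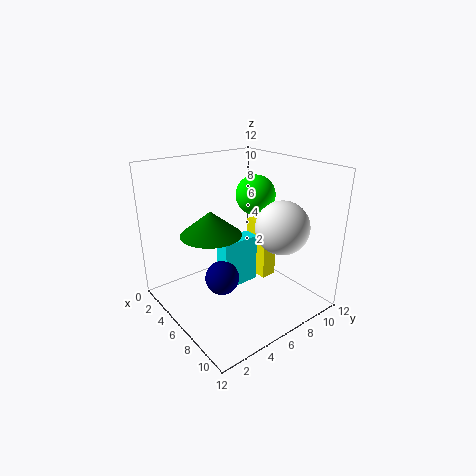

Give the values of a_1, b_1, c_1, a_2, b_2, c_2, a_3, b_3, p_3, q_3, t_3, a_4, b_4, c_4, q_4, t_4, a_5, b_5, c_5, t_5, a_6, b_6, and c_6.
a_1 = 7.5, b_1 = 6.5, c_1 = 10, a_2 = 10, b_2 = 7, c_2 = 8, a_3 = 3, b_3 = 9.5, p_3 = 2.5, q_3 = 1.5, t_3 = 5.5, a_4 = 3.5, b_4 = 5.5, c_4 = 0.5, q_4 = 3.5, t_4 = 4.5, a_5 = 5, b_5 = 4, c_5 = 6.5, t_5 = 2, a_6 = 5, b_6 = 5, c_6 = 2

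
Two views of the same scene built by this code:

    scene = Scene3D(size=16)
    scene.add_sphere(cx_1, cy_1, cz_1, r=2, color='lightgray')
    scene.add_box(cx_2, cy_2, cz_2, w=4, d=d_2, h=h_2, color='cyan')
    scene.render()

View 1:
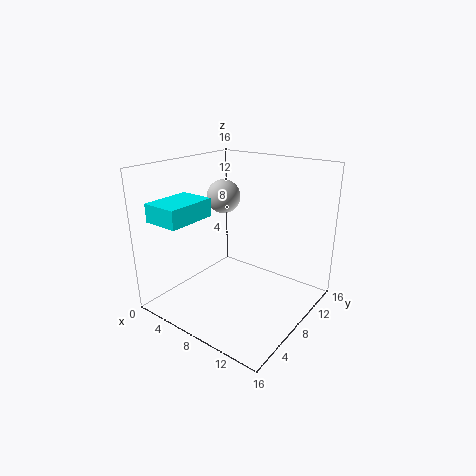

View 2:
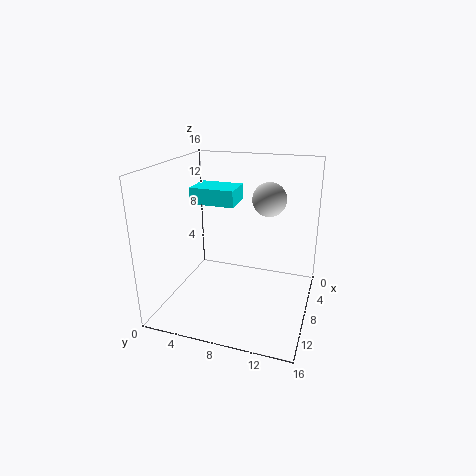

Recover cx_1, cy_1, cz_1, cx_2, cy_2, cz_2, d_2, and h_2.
cx_1 = 4, cy_1 = 10.5, cz_1 = 11.5, cx_2 = 1.5, cy_2 = 1, cz_2 = 10.5, d_2 = 5.5, h_2 = 2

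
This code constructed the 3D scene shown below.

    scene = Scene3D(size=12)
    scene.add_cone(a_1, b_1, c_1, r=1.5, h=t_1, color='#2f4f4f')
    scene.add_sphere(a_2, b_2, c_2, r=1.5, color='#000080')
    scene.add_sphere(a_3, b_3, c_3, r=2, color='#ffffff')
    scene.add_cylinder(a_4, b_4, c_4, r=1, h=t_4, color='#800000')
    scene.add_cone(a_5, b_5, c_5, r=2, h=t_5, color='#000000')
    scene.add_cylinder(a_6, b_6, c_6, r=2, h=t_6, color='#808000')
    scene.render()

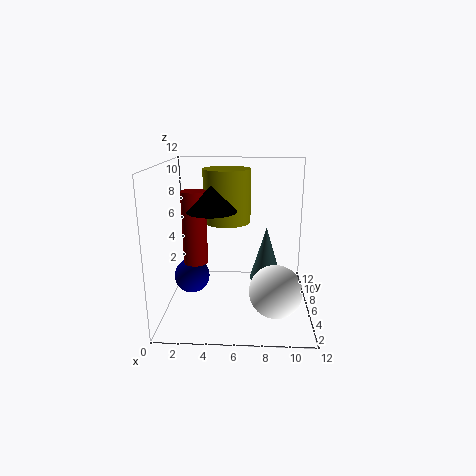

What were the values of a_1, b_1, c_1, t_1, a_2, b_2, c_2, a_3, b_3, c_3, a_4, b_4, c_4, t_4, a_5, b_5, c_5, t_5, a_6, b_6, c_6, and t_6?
a_1 = 8.5; b_1 = 9; c_1 = 1; t_1 = 5; a_2 = 2; b_2 = 6; c_2 = 2.5; a_3 = 9; b_3 = 2.5; c_3 = 3; a_4 = 2.5; b_4 = 5.5; c_4 = 4; t_4 = 6; a_5 = 4; b_5 = 5; c_5 = 8.5; t_5 = 2; a_6 = 5; b_6 = 7.5; c_6 = 7; t_6 = 4.5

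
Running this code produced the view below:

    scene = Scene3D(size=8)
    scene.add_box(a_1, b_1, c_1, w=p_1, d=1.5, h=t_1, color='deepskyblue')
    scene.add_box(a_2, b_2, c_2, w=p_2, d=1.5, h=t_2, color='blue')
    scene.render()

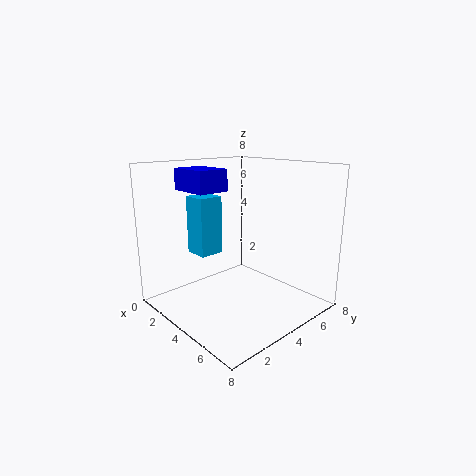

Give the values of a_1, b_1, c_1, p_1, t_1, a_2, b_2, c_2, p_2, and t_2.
a_1 = 0.5; b_1 = 3; c_1 = 2.5; p_1 = 1.5; t_1 = 3.5; a_2 = 3.5; b_2 = 0.5; c_2 = 7; p_2 = 2; t_2 = 1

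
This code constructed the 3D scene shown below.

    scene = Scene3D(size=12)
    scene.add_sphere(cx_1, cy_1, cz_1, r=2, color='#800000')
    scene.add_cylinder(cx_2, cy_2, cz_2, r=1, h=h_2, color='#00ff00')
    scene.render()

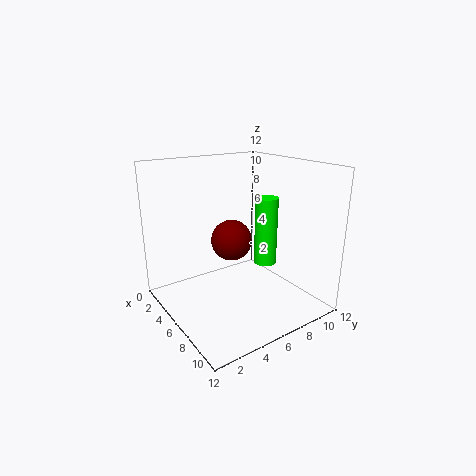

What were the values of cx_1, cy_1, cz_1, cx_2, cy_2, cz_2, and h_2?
cx_1 = 2
cy_1 = 8
cz_1 = 4
cx_2 = 6
cy_2 = 9
cz_2 = 3
h_2 = 6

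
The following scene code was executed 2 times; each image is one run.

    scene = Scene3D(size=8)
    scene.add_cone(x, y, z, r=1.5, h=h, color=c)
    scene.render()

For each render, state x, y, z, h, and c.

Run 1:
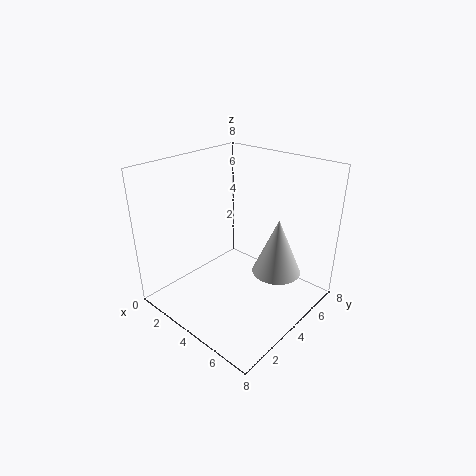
x = 5; y = 6.5; z = 1; h = 3.5; c = 'lightgray'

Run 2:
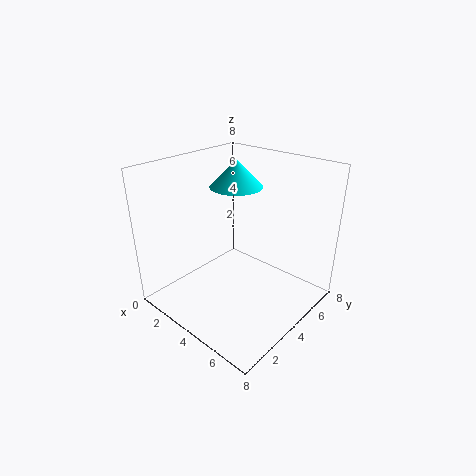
x = 3; y = 5; z = 6.5; h = 1.5; c = 'cyan'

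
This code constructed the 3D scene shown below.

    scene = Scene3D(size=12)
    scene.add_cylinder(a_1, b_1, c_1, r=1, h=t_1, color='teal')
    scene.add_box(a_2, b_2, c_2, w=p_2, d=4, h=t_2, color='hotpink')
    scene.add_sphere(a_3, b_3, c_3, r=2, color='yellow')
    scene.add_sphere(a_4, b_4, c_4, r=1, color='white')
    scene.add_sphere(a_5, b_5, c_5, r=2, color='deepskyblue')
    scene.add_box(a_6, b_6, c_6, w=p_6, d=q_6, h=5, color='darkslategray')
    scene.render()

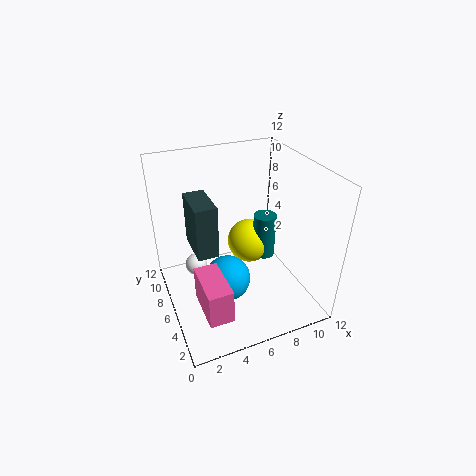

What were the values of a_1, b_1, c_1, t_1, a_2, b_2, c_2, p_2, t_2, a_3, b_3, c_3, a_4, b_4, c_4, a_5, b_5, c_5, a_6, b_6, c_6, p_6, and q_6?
a_1 = 9; b_1 = 7; c_1 = 3; t_1 = 4; a_2 = 2; b_2 = 2; c_2 = 1; p_2 = 2; t_2 = 3; a_3 = 8; b_3 = 8; c_3 = 4; a_4 = 3; b_4 = 9; c_4 = 2; a_5 = 5; b_5 = 6; c_5 = 2; a_6 = 3; b_6 = 8; c_6 = 3; p_6 = 2; q_6 = 4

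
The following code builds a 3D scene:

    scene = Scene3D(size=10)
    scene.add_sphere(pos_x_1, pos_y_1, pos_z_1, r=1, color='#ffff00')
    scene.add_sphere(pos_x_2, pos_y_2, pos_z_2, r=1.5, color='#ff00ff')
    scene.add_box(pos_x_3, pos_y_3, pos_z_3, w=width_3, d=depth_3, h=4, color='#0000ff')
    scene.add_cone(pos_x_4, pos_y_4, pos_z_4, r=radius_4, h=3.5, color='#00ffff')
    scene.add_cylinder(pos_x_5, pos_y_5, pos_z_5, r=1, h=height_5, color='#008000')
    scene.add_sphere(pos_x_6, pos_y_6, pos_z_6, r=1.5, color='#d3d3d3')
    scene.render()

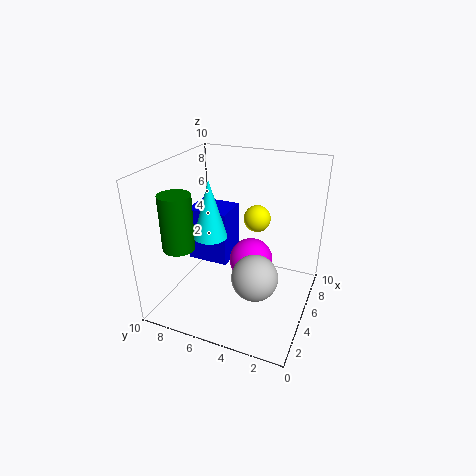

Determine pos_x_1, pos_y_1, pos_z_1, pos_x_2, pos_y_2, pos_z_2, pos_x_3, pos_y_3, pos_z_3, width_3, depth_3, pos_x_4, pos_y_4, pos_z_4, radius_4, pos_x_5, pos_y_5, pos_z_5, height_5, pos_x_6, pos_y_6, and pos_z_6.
pos_x_1 = 7.5, pos_y_1 = 4.5, pos_z_1 = 5.5, pos_x_2 = 5, pos_y_2 = 4, pos_z_2 = 3.5, pos_x_3 = 5, pos_y_3 = 6, pos_z_3 = 2.5, width_3 = 2.5, depth_3 = 3, pos_x_4 = 2, pos_y_4 = 5.5, pos_z_4 = 6.5, radius_4 = 1, pos_x_5 = 1.5, pos_y_5 = 7.5, pos_z_5 = 5.5, height_5 = 3.5, pos_x_6 = 3, pos_y_6 = 3, pos_z_6 = 3.5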